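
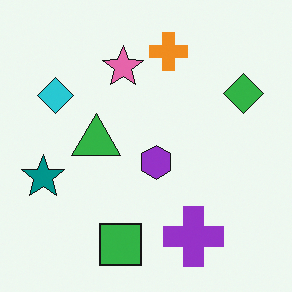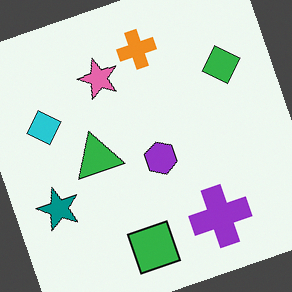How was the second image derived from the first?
Rotated counter-clockwise by a moderate amount.

Every shape is tilted by the same angle and the image corners show triangular fill wedges — a whole-image rotation by a non-right angle.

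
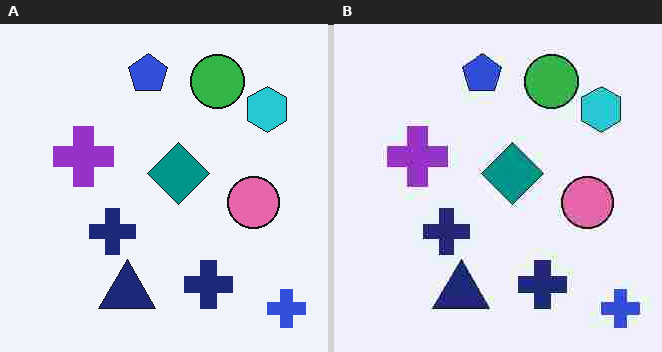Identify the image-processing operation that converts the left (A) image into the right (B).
The image was degraded with heavy JPEG compression.

Blocky 8×8 compression artifacts appear around shape edges and the flat background shows ringing — characteristic JPEG degradation.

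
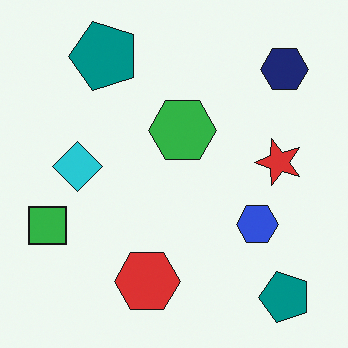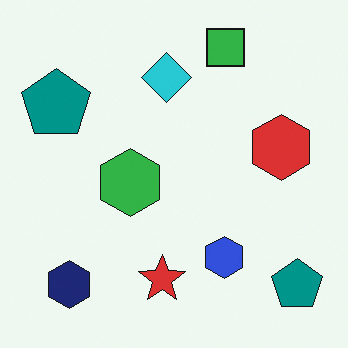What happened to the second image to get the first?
The first image is the second transposed (reflected across the top-left ↔ bottom-right diagonal).

Shapes have swapped their row and column positions — what was in the top-right is now in the bottom-left — a diagonal reflection.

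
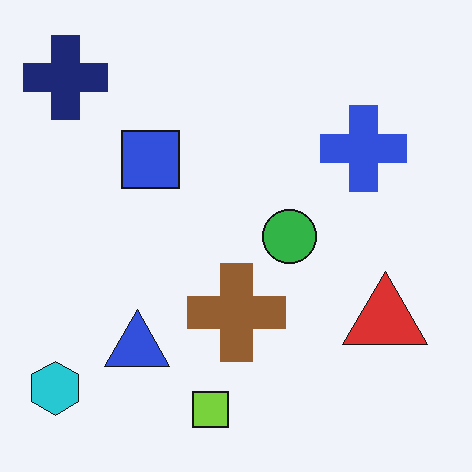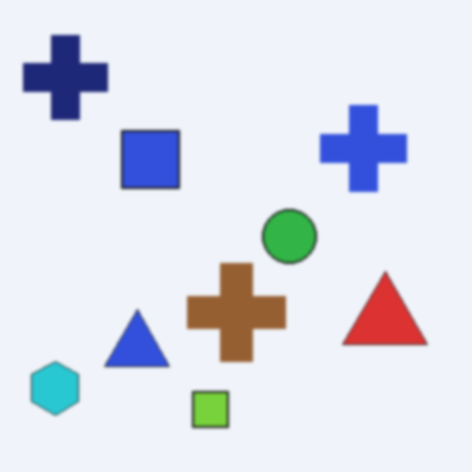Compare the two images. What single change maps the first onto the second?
Given a subtle gaussian blur.

Shape edges and outlines are uniformly softened across the whole image.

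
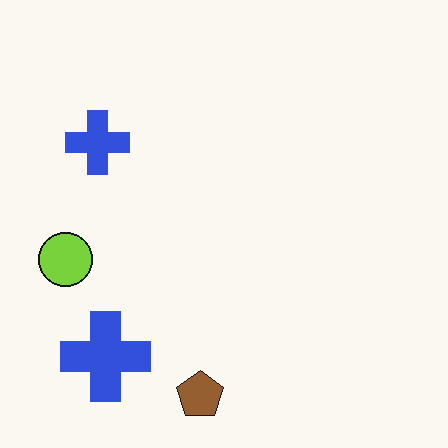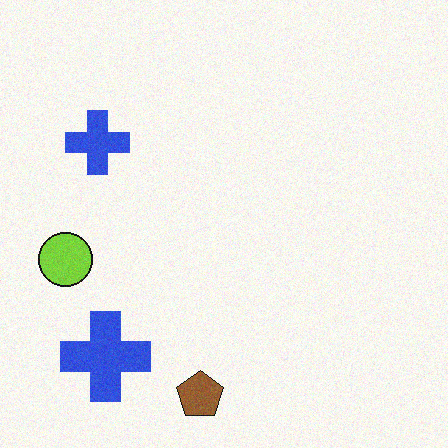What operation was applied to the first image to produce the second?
The second image is the first degraded with a light layer of grain.

Random speckle covers the whole image, including the flat background.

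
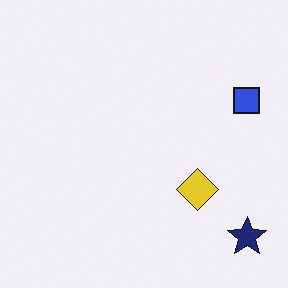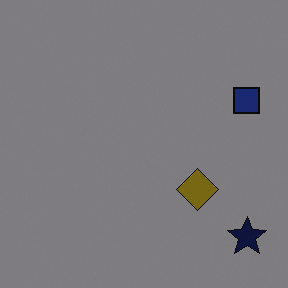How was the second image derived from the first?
The image was noticeably darkened.

Every pixel — background and shapes alike — is uniformly darkened.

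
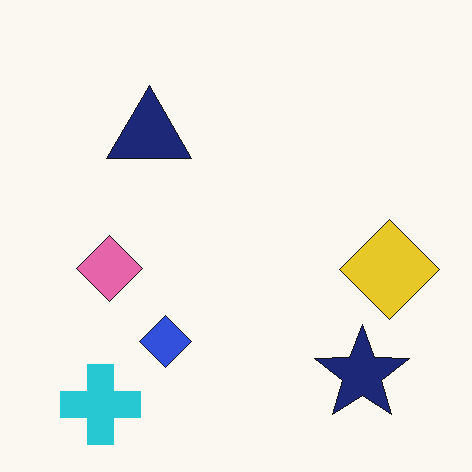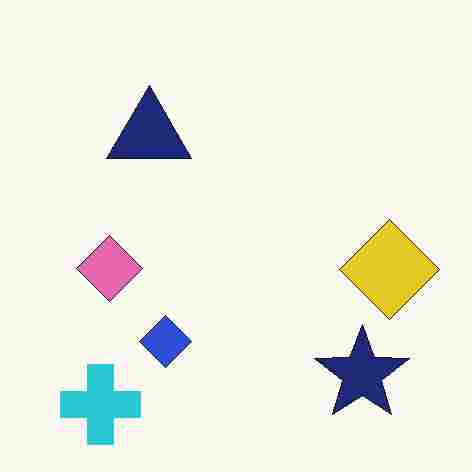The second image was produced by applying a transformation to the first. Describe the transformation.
The image was heavily JPEG-compressed with obvious blocking artifacts.

Blocky 8×8 compression artifacts appear around shape edges and the flat background shows ringing — characteristic JPEG degradation.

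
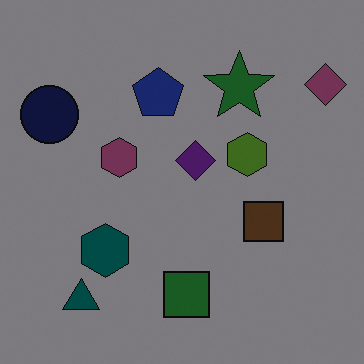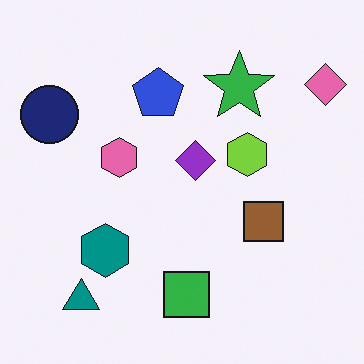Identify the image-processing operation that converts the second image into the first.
Substantially darkened.

Every pixel — background and shapes alike — is uniformly darkened.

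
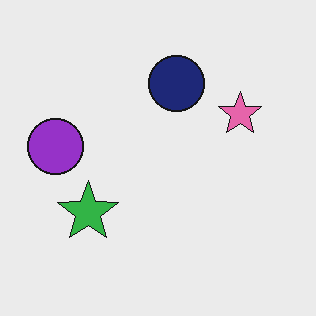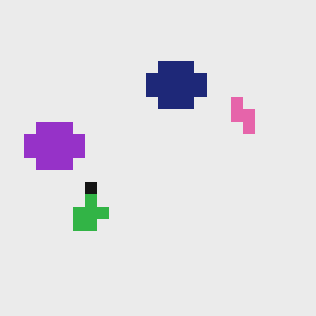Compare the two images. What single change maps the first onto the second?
The second image is the first heavily pixelated into large blocks.

Shapes are reduced to large square blocks; fine edges and outlines are lost — a downscale-then-upscale (mosaic) effect.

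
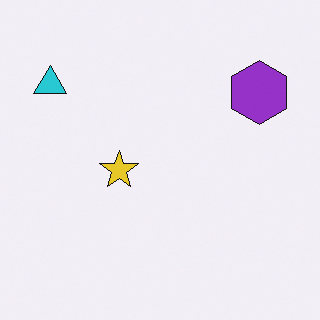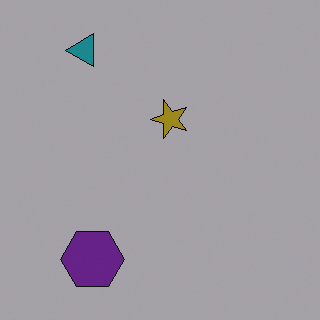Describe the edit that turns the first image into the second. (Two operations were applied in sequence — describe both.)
Noticeably darkened, then transposed (reflected across the top-left ↔ bottom-right diagonal).

Every pixel — background and shapes alike — is uniformly darkened. Shapes have swapped their row and column positions — what was in the top-right is now in the bottom-left — a diagonal reflection.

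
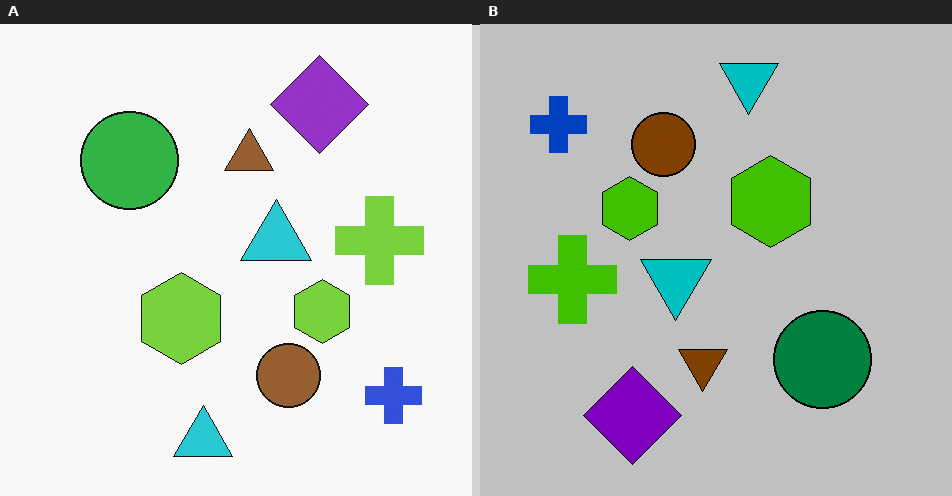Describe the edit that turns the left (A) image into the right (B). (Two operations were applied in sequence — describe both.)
This is the original image rotated 180°, then aggressively posterized.

The blue cross sits in the bottom-right of the left (A) image and the top-left of the right (B) — consistent with a whole-image 180° rotation. Each flat color has snapped to a coarser quantized level — most visibly, the near-white background has dropped to a flat grey.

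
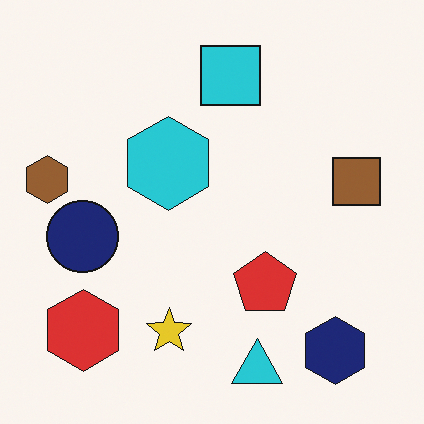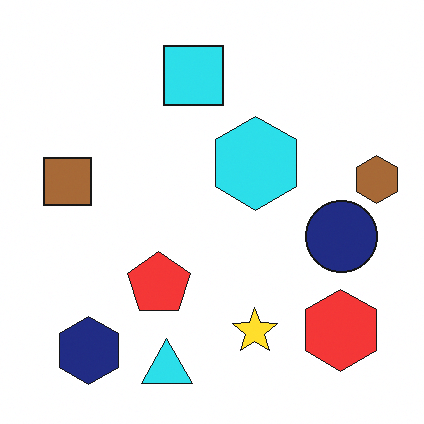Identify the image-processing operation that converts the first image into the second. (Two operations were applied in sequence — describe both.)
This is the original image flipped horizontally (left ↔ right), then brightened a little.

The brown hexagon is in the left of the first image and the right of the second — shapes on opposite sides of the vertical midline have swapped in a mirror flip. Every pixel — background and shapes alike — is uniformly brightened.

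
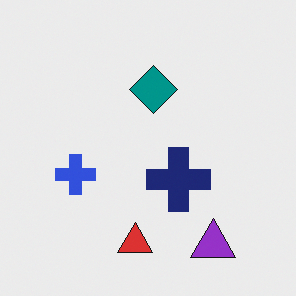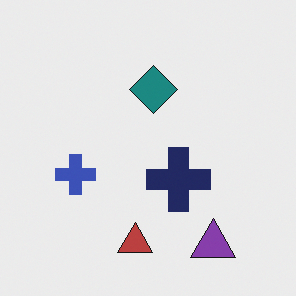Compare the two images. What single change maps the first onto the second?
This is the original image slightly desaturated.

All colors are more muted and greyish — a global saturation change.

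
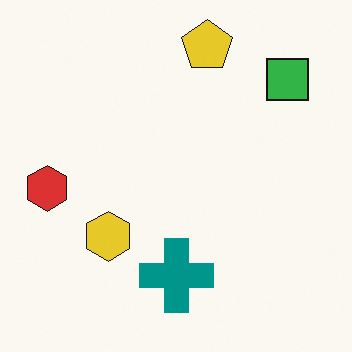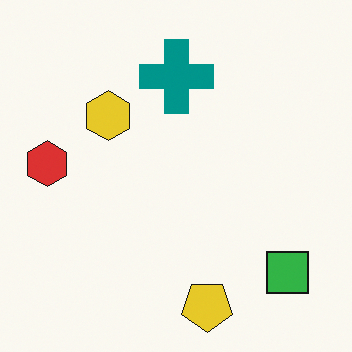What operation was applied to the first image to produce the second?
The transformation is: flipped vertically (top ↔ bottom).

The yellow pentagon is in the top of the first image and the bottom of the second — shapes on opposite sides of the horizontal midline have swapped in a mirror flip.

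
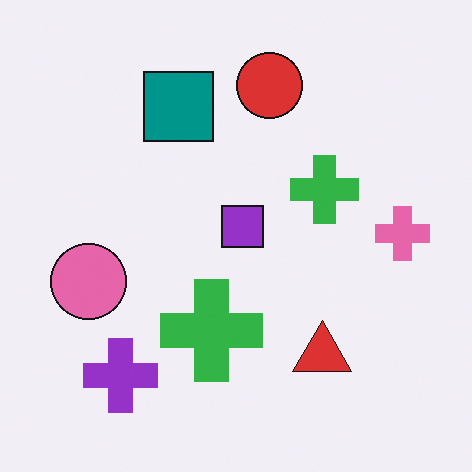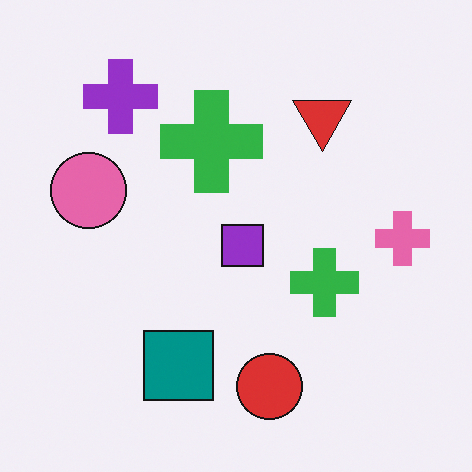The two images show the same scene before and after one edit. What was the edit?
The image was flipped vertically (top ↔ bottom).

The red circle is in the top of the first image and the bottom of the second — shapes on opposite sides of the horizontal midline have swapped in a mirror flip.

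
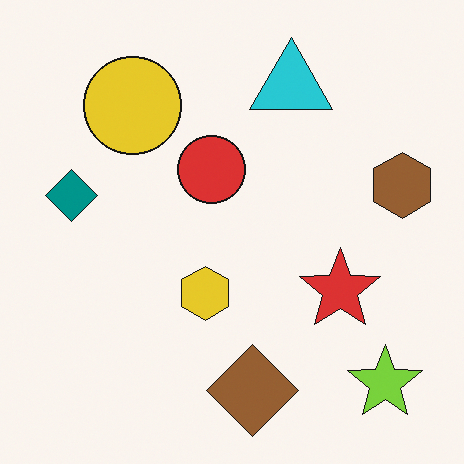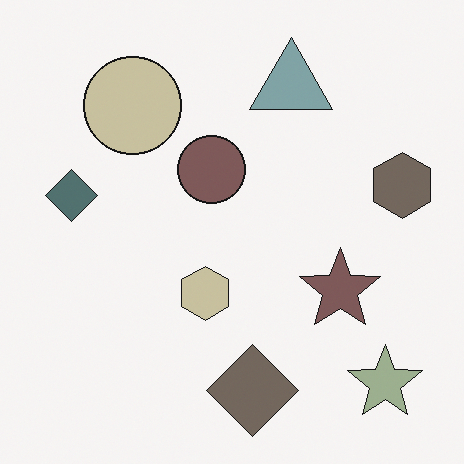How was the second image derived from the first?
Heavily desaturated.

All colors are more muted and greyish — a global saturation change.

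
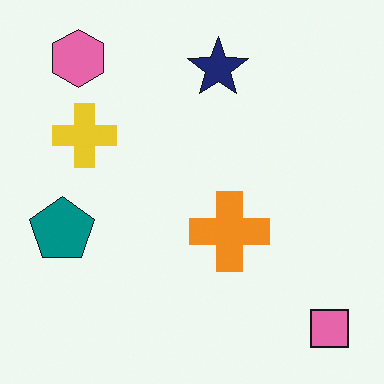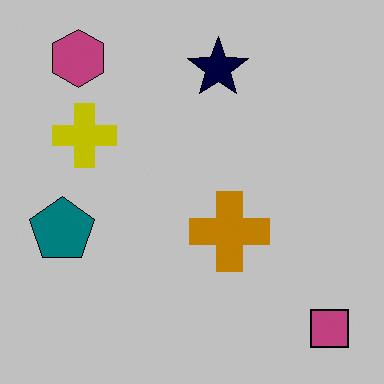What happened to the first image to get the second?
It was aggressively posterized.

Each flat color has snapped to a coarser quantized level — most visibly, the near-white background has dropped to a flat grey.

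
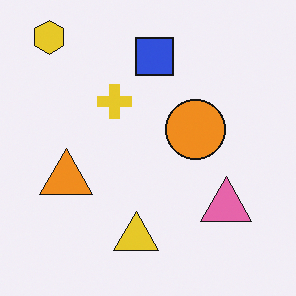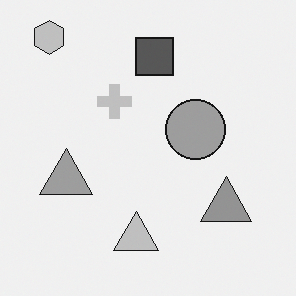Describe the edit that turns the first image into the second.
It was converted to grayscale.

All color is removed — every shape is now a shade of grey.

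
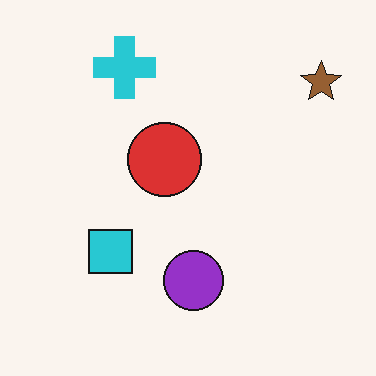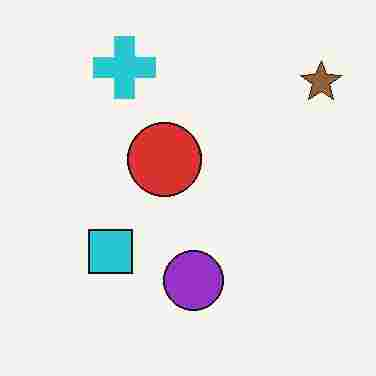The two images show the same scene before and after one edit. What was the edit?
The second image is the first degraded with heavy JPEG compression.

Blocky 8×8 compression artifacts appear around shape edges and the flat background shows ringing — characteristic JPEG degradation.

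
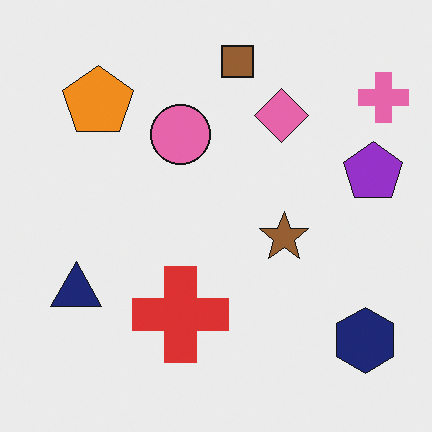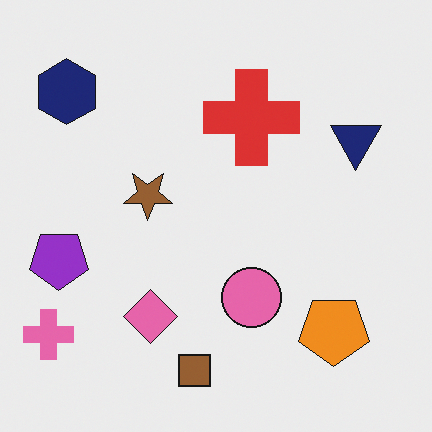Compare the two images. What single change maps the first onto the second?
The image was rotated 180°.

The pink cross sits in the top-right of the first image and the bottom-left of the second — consistent with a whole-image 180° rotation.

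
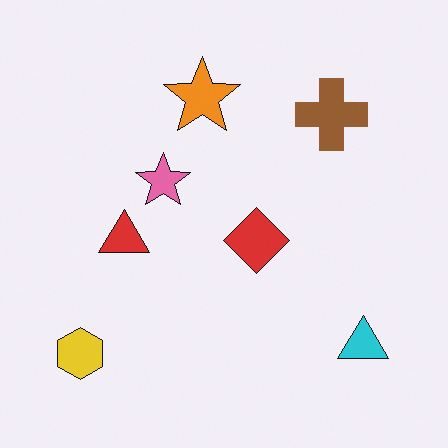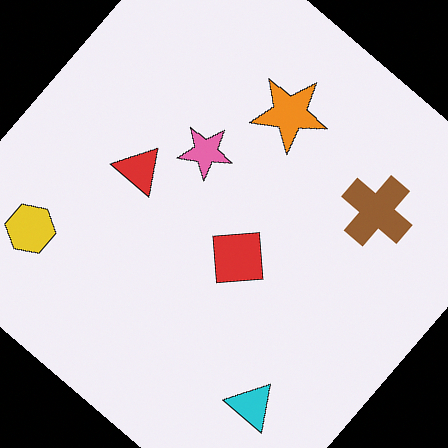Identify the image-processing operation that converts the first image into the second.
The image was rotated clockwise by a large amount — several tens of degrees.

Every shape is tilted by the same angle and the image corners show triangular fill wedges — a whole-image rotation by a non-right angle.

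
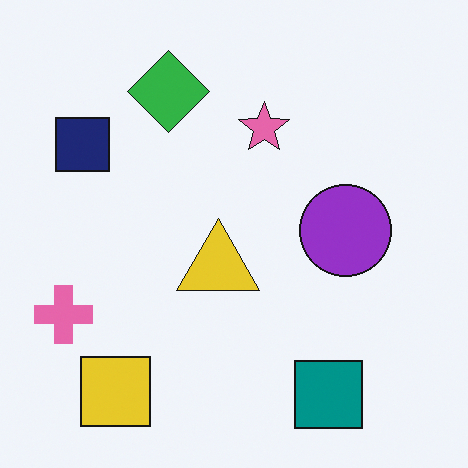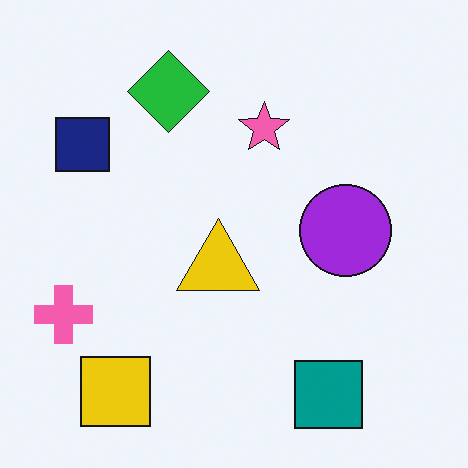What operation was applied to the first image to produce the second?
The transformation is: slightly oversaturated.

All colors are more vivid — a global saturation change.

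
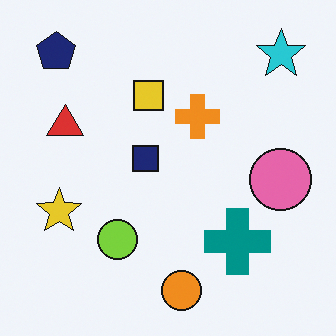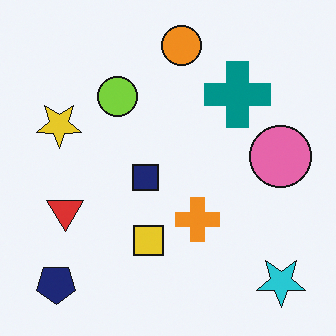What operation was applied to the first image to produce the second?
Flipped vertically (top ↔ bottom).

The orange circle is in the bottom of the first image and the top of the second — shapes on opposite sides of the horizontal midline have swapped in a mirror flip.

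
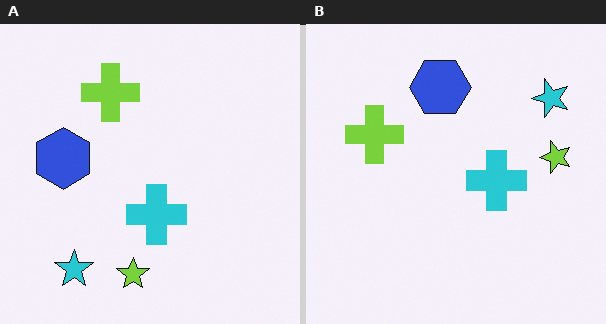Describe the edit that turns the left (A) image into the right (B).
The image was transposed (reflected across the top-left ↔ bottom-right diagonal).

Shapes have swapped their row and column positions — what was in the top-right is now in the bottom-left — a diagonal reflection.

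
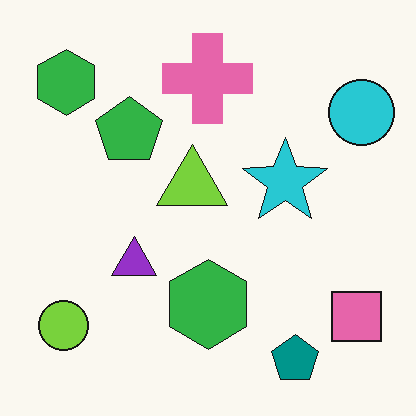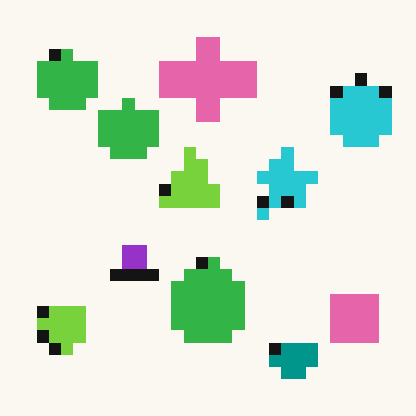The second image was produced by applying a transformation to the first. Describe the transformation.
This is the original image heavily pixelated into large blocks.

Shapes are reduced to large square blocks; fine edges and outlines are lost — a downscale-then-upscale (mosaic) effect.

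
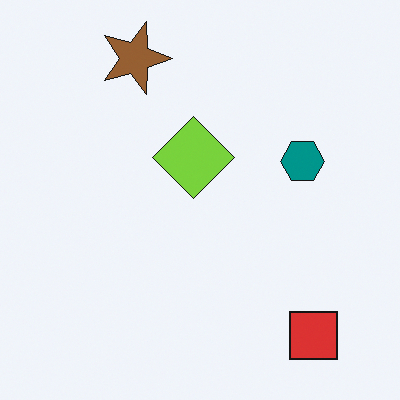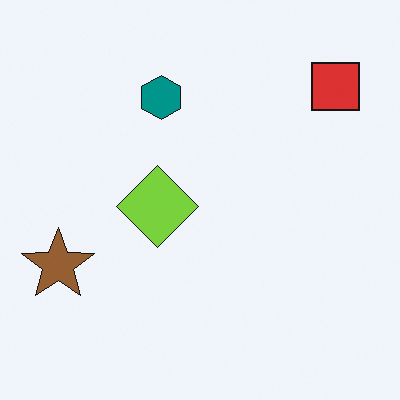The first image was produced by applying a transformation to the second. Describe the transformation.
The first image is the second rotated 90° clockwise.

The red square sits in the top-right of the second image and the bottom-right of the first — consistent with a whole-image 90° clockwise rotation.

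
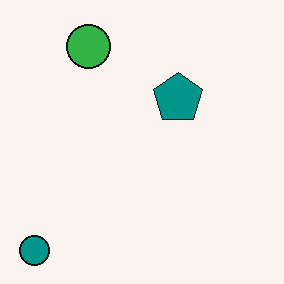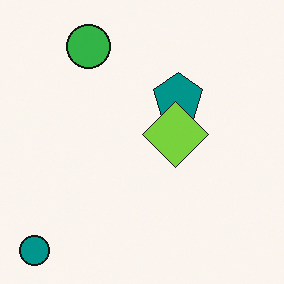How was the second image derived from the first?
The image was overlaid with an additional lime diamond.

A lime diamond appears in the second image that is absent from the first.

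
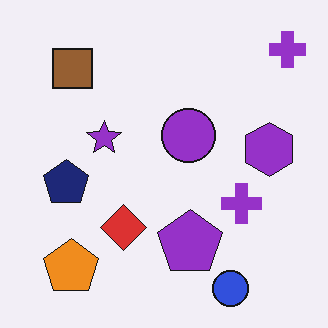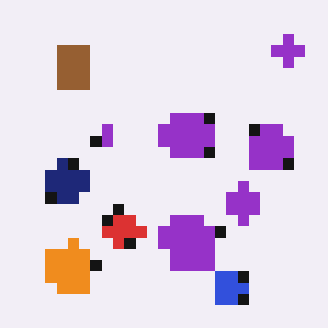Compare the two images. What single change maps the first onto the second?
The second image is the first heavily pixelated into large blocks.

Shapes are reduced to large square blocks; fine edges and outlines are lost — a downscale-then-upscale (mosaic) effect.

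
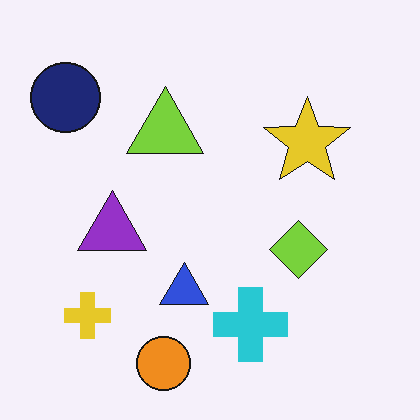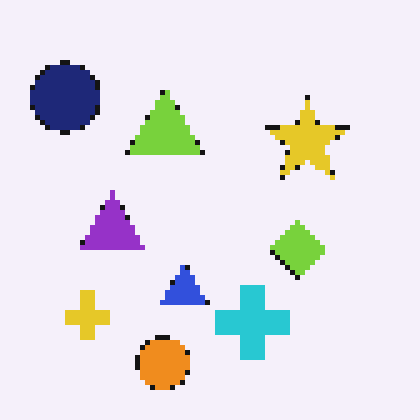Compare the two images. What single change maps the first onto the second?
The second image is the first lightly pixelated (a mild mosaic effect).

Shapes are reduced to large square blocks; fine edges and outlines are lost — a downscale-then-upscale (mosaic) effect.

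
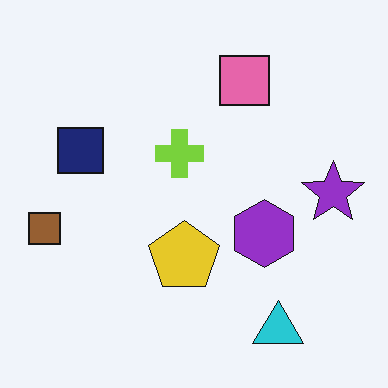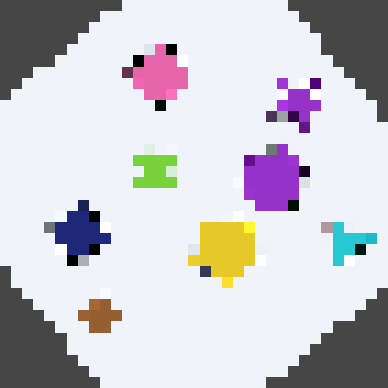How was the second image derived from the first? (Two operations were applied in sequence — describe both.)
It was rotated counter-clockwise by a large amount — several tens of degrees, then coarsely pixelated.

Every shape is tilted by the same angle and the image corners show triangular fill wedges — a whole-image rotation by a non-right angle. Shapes are reduced to large square blocks; fine edges and outlines are lost — a downscale-then-upscale (mosaic) effect.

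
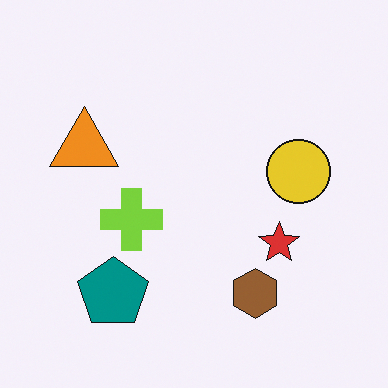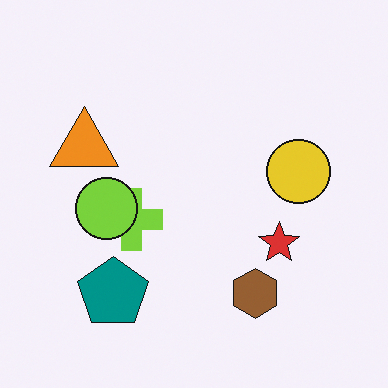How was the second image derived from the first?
The image was overlaid with an additional lime circle.

A lime circle appears in the second image that is absent from the first.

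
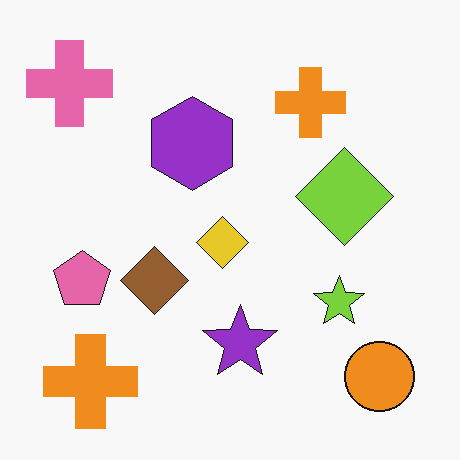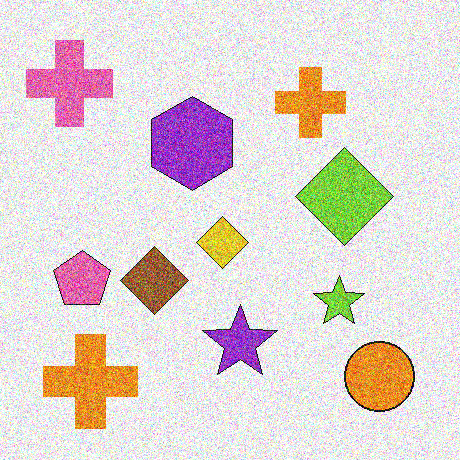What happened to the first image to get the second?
Degraded with heavy additive noise.

Random speckle covers the whole image, including the flat background.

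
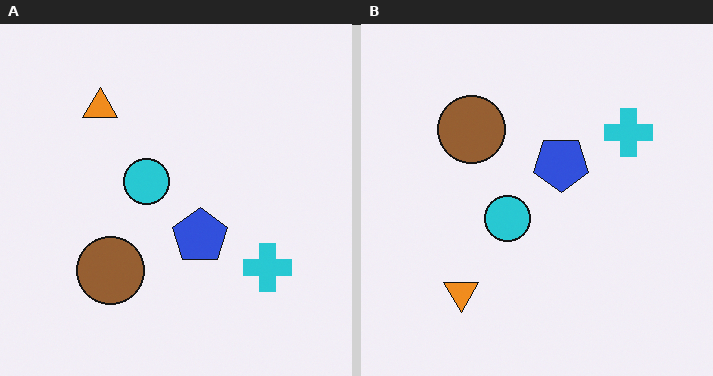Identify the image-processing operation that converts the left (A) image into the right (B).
It was flipped vertically (top ↔ bottom).

The orange triangle is in the top-left of the left (A) image and the bottom-left of the right (B) — shapes on opposite sides of the horizontal midline have swapped in a mirror flip.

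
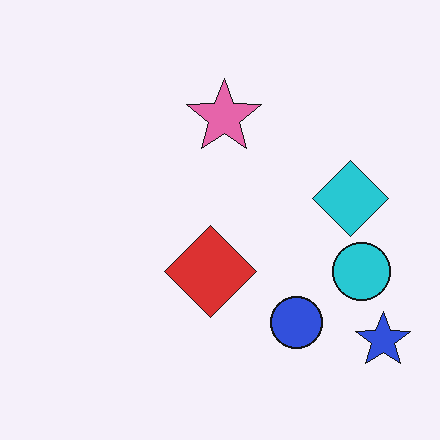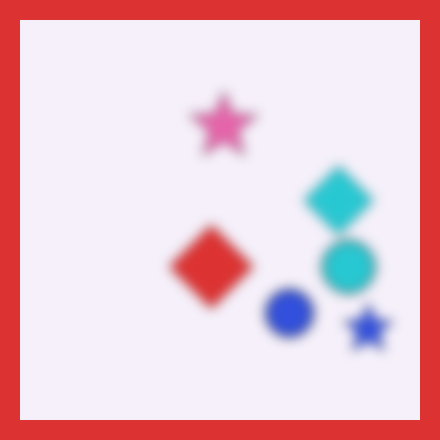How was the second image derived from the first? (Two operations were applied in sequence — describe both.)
It was strongly gaussian-blurred, then framed with a red border.

Shape edges and outlines are uniformly softened across the whole image. A solid red frame runs around the edge of the second image, with the content slightly shrunk inside it.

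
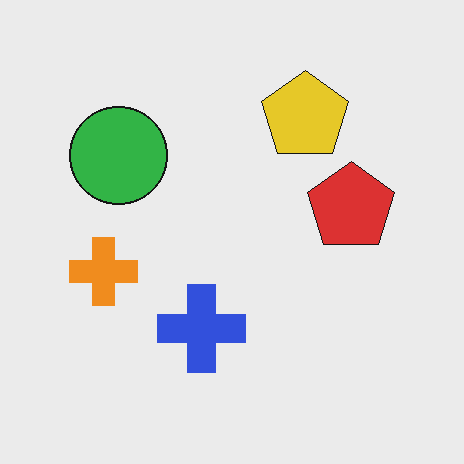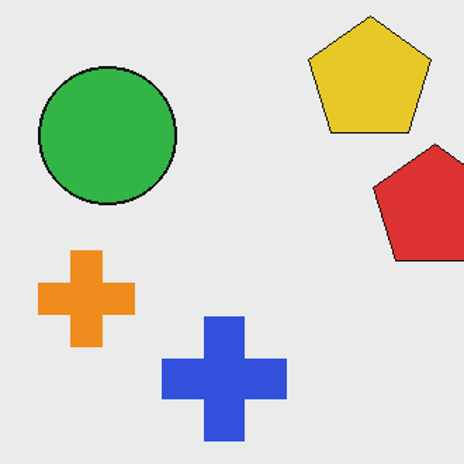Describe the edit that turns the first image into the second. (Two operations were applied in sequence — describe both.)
It was cropped slightly and scaled back up, then JPEG-compressed with visible artifacts.

The visible shapes are larger and the field of view is narrower; shapes near the original edges may be partly or wholly outside the frame — a crop-and-rescale. Blocky 8×8 compression artifacts appear around shape edges and the flat background shows ringing — characteristic JPEG degradation.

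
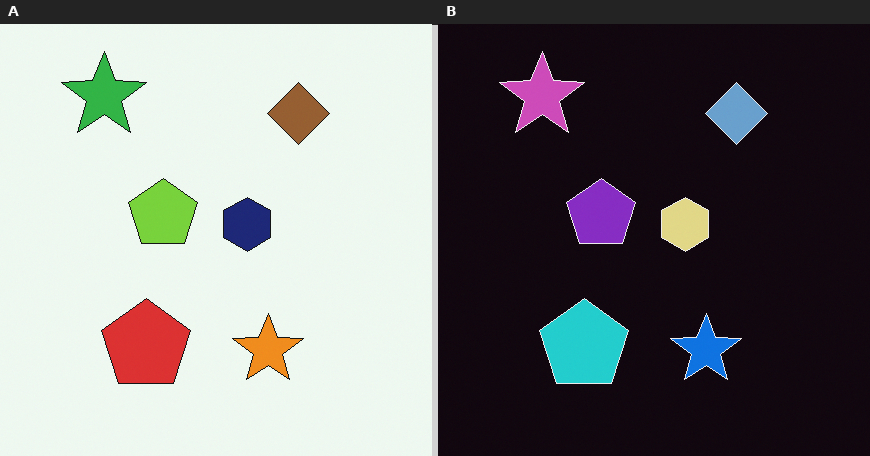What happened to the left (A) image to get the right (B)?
Color-inverted (negative).

The light background has become dark and every shape's color is its complement — a photographic negative.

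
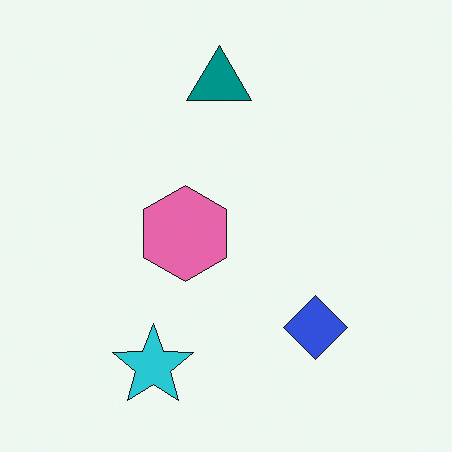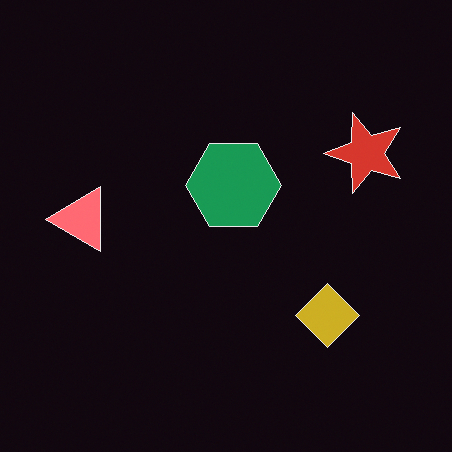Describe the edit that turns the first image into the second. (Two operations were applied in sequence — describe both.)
The transformation is: transposed (reflected across the top-left ↔ bottom-right diagonal), then color-inverted (negative).

Shapes have swapped their row and column positions — what was in the top-right is now in the bottom-left — a diagonal reflection. The light background has become dark and every shape's color is its complement — a photographic negative.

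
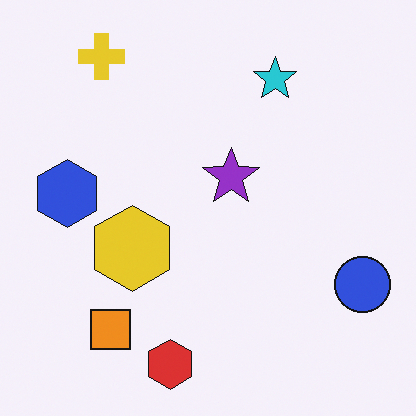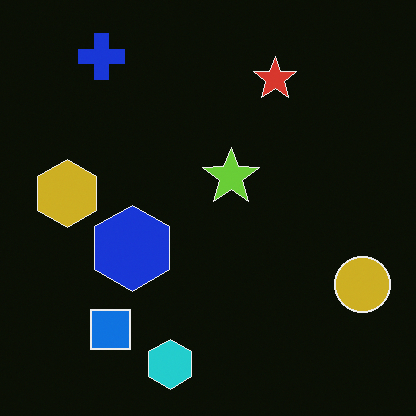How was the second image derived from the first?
The second image is the first color-inverted (negative).

The light background has become dark and every shape's color is its complement — a photographic negative.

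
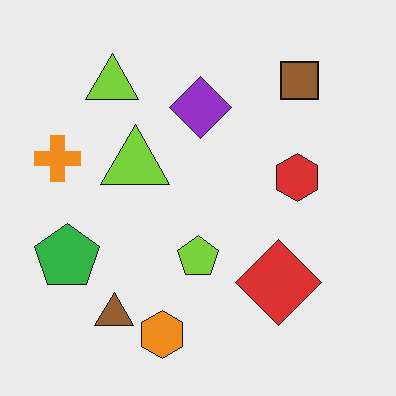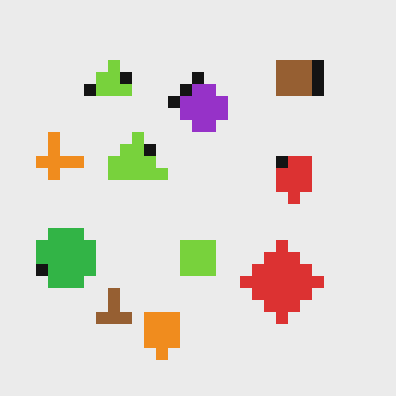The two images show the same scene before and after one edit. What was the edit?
The image was coarsely pixelated.

Shapes are reduced to large square blocks; fine edges and outlines are lost — a downscale-then-upscale (mosaic) effect.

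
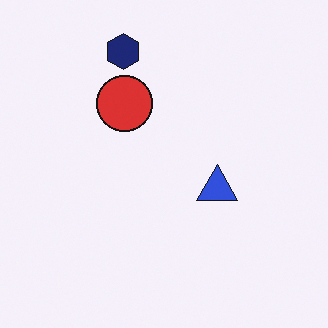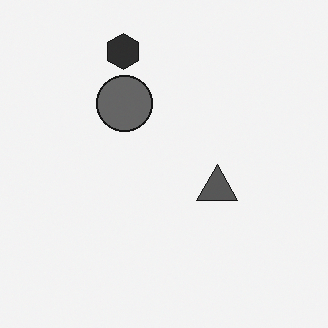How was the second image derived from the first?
It was converted to grayscale.

All color is removed — every shape is now a shade of grey.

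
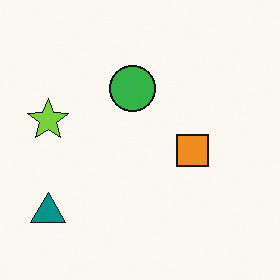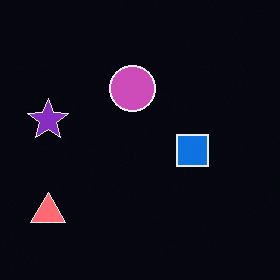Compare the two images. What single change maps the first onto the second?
Color-inverted (negative).

The light background has become dark and every shape's color is its complement — a photographic negative.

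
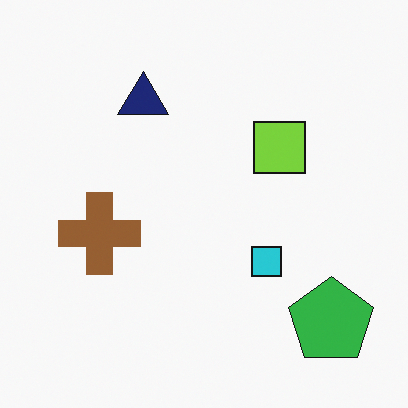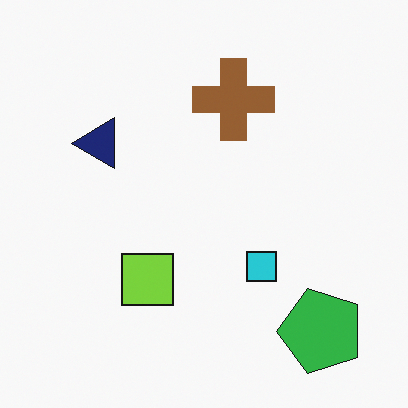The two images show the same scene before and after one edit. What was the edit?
The image was transposed (reflected across the top-left ↔ bottom-right diagonal).

Shapes have swapped their row and column positions — what was in the top-right is now in the bottom-left — a diagonal reflection.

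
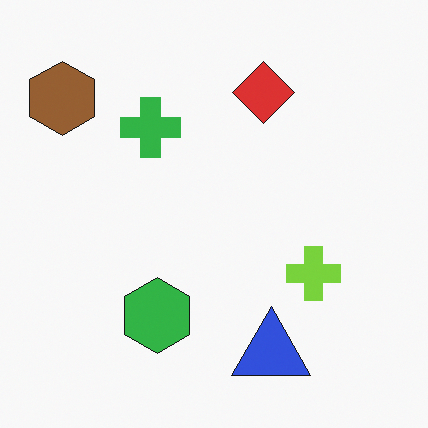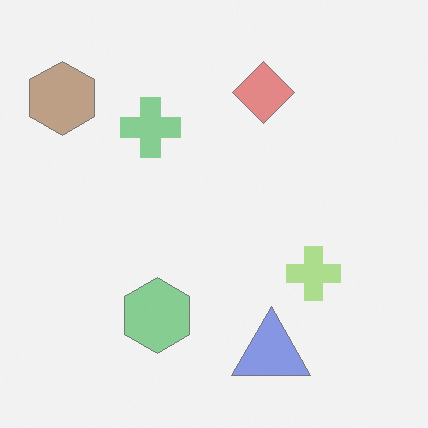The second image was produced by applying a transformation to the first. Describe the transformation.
The second image is the first washed out (contrast reduced).

Tones are pushed toward mid-grey across the whole image — a global contrast change.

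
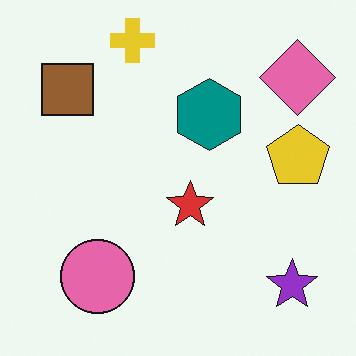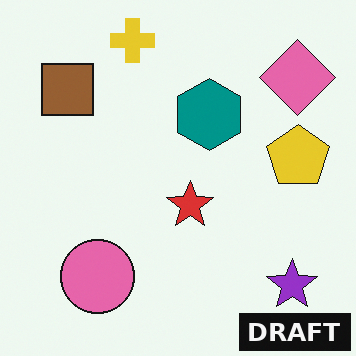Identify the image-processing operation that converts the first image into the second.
Watermarked with the text "DRAFT" in the lower-right corner.

A dark label reading "DRAFT" appears in the lower-right corner.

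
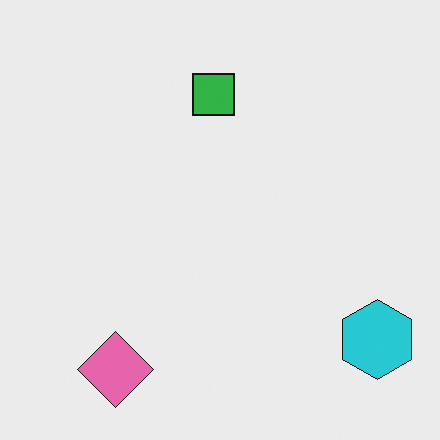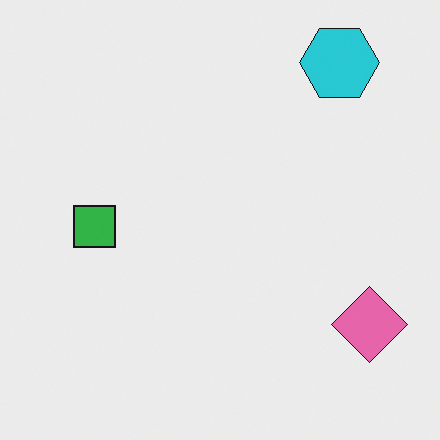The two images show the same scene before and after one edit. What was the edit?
The transformation is: rotated 90° counter-clockwise.

The cyan hexagon sits in the bottom-right of the first image and the top-right of the second — consistent with a whole-image 90° counter-clockwise rotation.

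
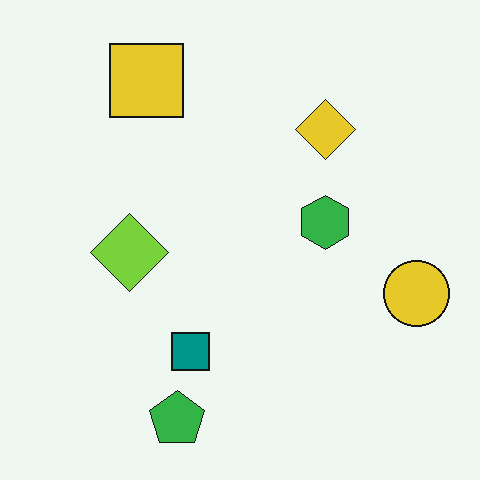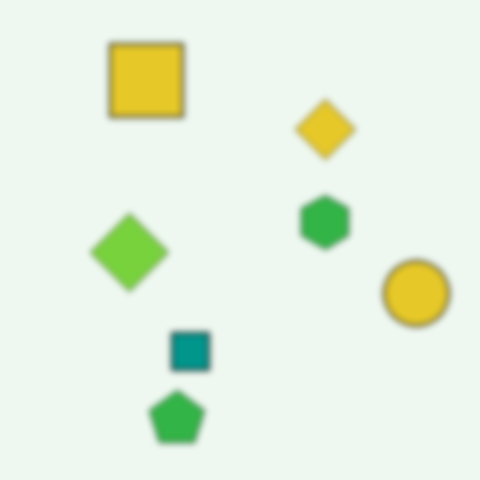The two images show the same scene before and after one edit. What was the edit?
This is the original image noticeably gaussian-blurred.

Shape edges and outlines are uniformly softened across the whole image.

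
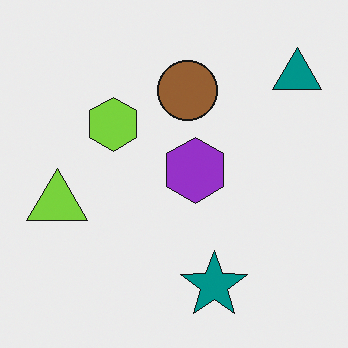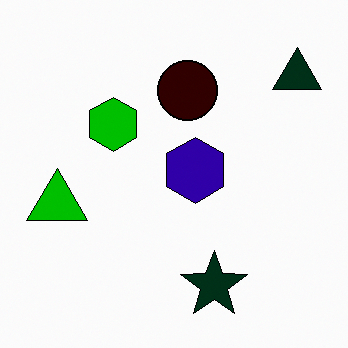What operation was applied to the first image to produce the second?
It was boosted in contrast.

Tones are pushed away from mid-grey across the whole image — a global contrast change.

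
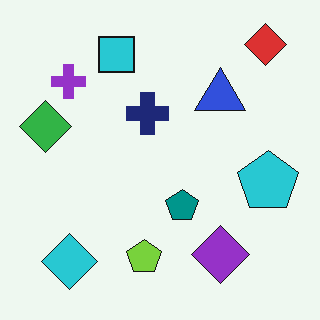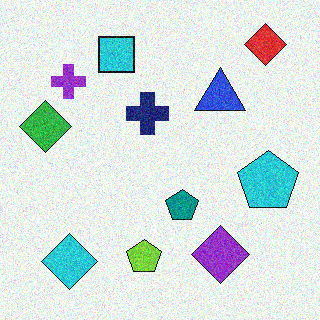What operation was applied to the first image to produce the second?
The second image is the first degraded with visible gaussian noise.

Random speckle covers the whole image, including the flat background.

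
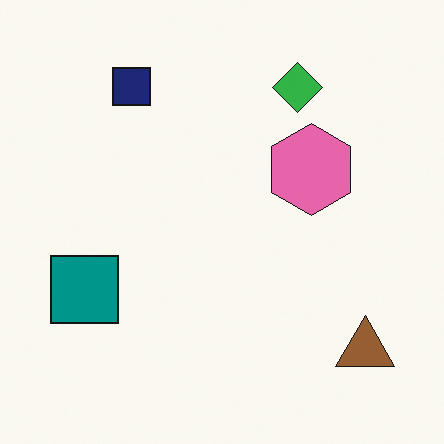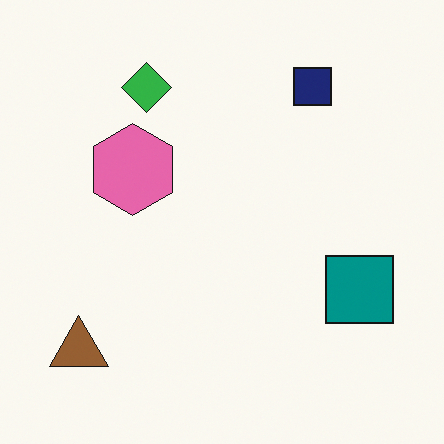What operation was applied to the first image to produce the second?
The transformation is: flipped horizontally (left ↔ right).

The brown triangle is in the bottom-right of the first image and the bottom-left of the second — shapes on opposite sides of the vertical midline have swapped in a mirror flip.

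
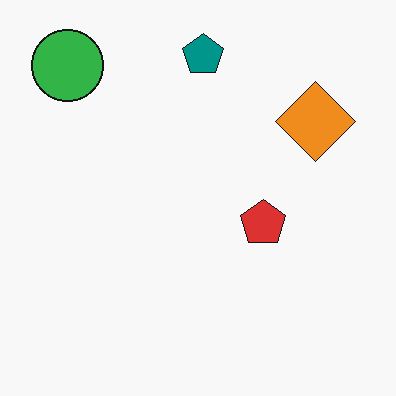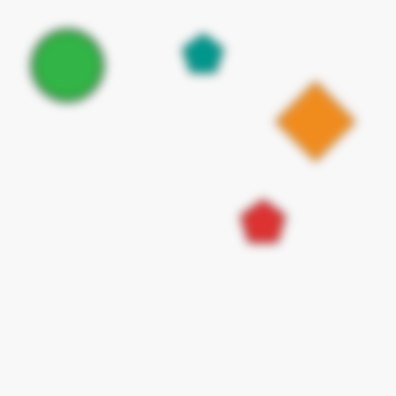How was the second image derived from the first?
Strongly gaussian-blurred.

Shape edges and outlines are uniformly softened across the whole image.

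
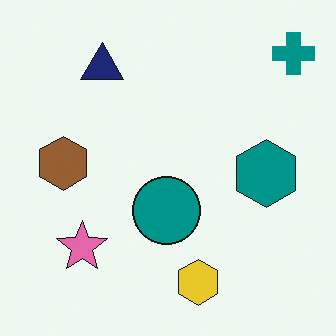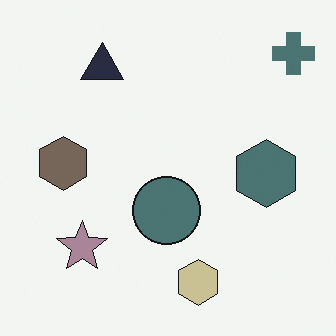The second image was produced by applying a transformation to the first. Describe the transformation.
It was heavily desaturated.

All colors are more muted and greyish — a global saturation change.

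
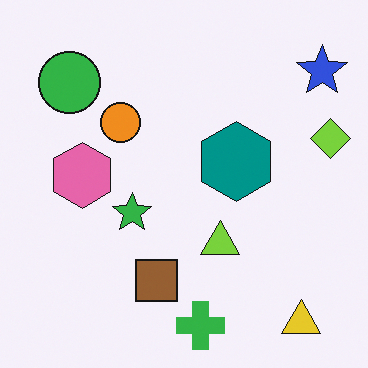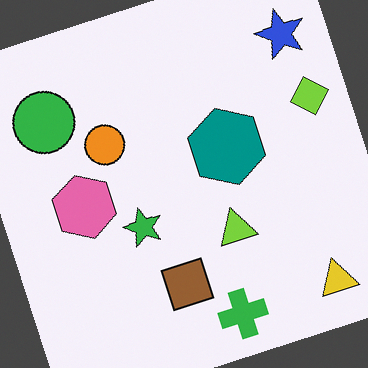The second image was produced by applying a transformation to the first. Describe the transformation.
This is the original image rotated counter-clockwise by a clearly visible amount.

Every shape is tilted by the same angle and the image corners show triangular fill wedges — a whole-image rotation by a non-right angle.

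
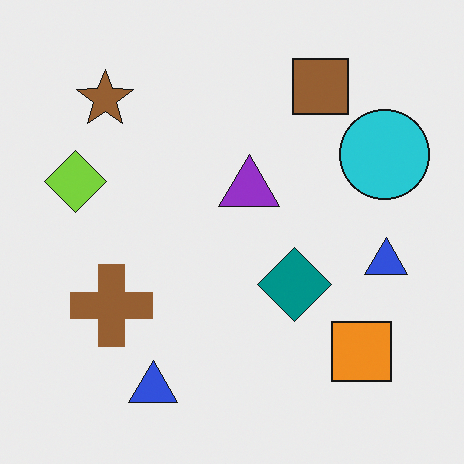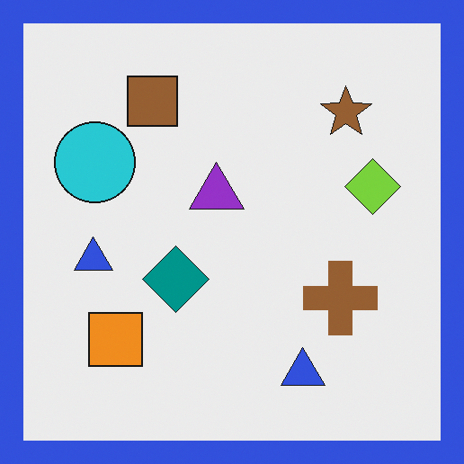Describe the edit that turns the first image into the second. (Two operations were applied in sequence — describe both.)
Flipped horizontally (left ↔ right), then framed with a blue border.

The lime diamond is in the left of the first image and the right of the second — shapes on opposite sides of the vertical midline have swapped in a mirror flip. A solid blue frame runs around the edge of the second image, with the content slightly shrunk inside it.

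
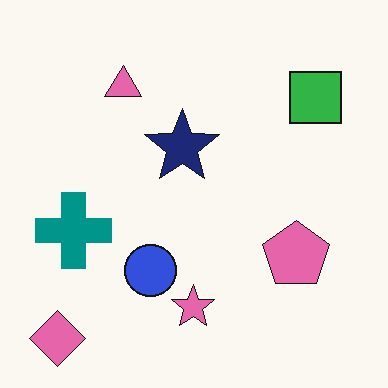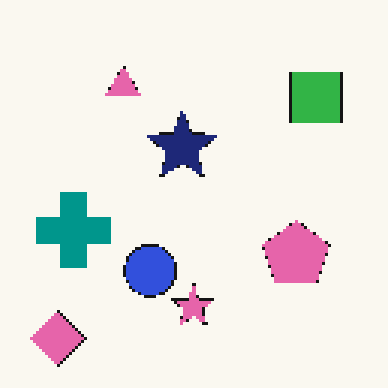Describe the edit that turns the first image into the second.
The second image is the first lightly pixelated (a mild mosaic effect).

Shapes are reduced to large square blocks; fine edges and outlines are lost — a downscale-then-upscale (mosaic) effect.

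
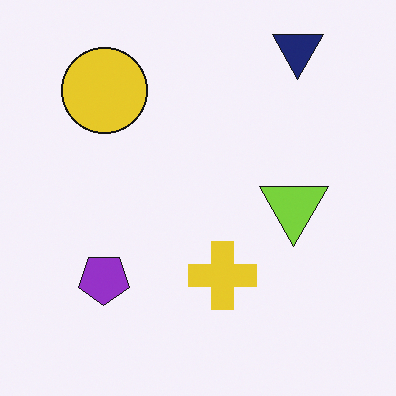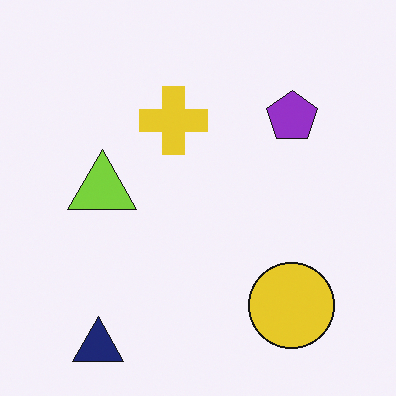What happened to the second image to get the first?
The image was rotated 180°.

The navy triangle sits in the bottom-left of the second image and the top-right of the first — consistent with a whole-image 180° rotation.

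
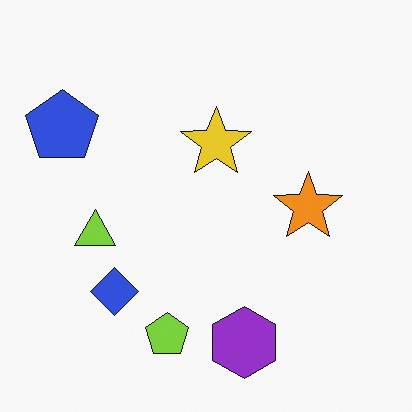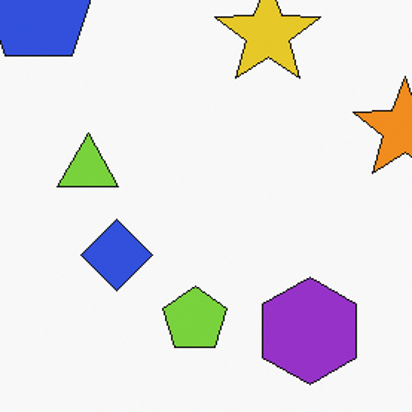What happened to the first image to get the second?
The second image is the first cropped to a modestly smaller region and rescaled.

The visible shapes are larger and the field of view is narrower; shapes near the original edges may be partly or wholly outside the frame — a crop-and-rescale.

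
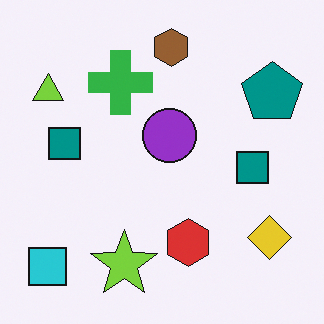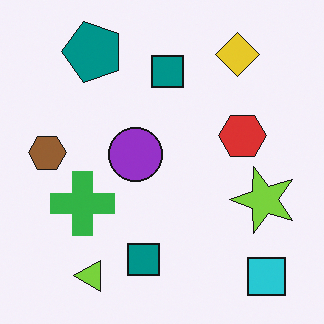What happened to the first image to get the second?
This is the original image rotated 90° counter-clockwise.

The cyan square sits in the bottom-left of the first image and the bottom-right of the second — consistent with a whole-image 90° counter-clockwise rotation.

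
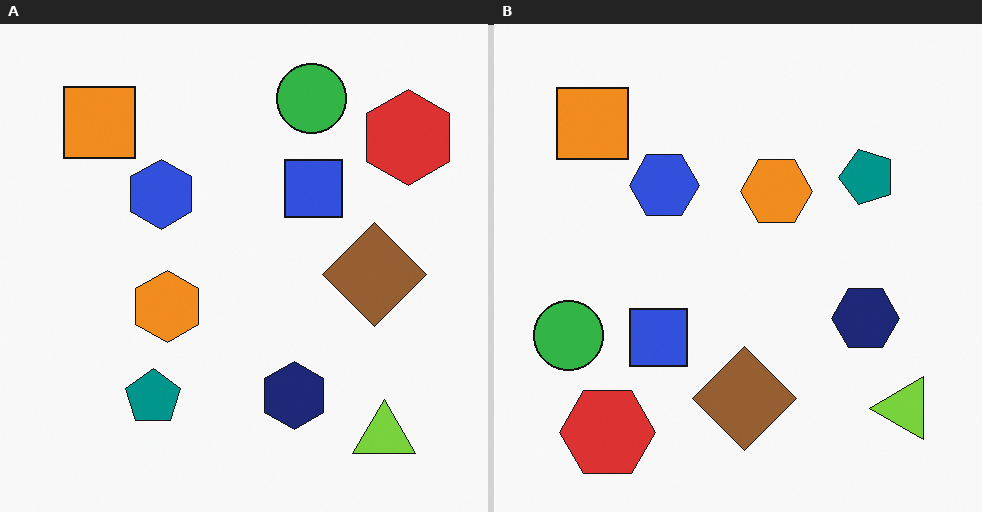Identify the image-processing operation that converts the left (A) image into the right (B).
It was transposed (reflected across the top-left ↔ bottom-right diagonal).

Shapes have swapped their row and column positions — what was in the top-right is now in the bottom-left — a diagonal reflection.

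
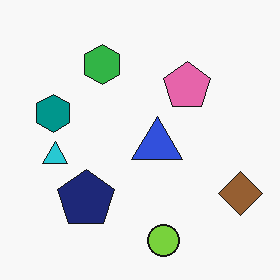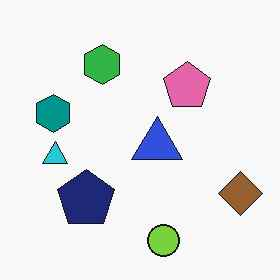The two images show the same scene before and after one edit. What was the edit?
It was JPEG-compressed with visible artifacts.

Blocky 8×8 compression artifacts appear around shape edges and the flat background shows ringing — characteristic JPEG degradation.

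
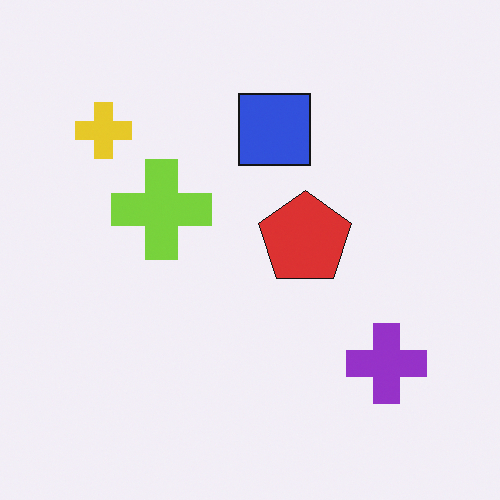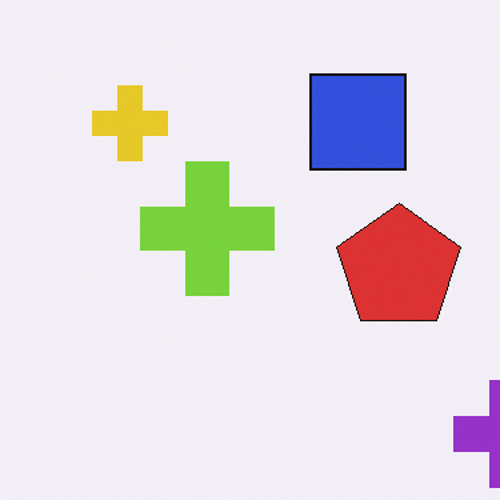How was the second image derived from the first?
The transformation is: cropped slightly and scaled back up.

The visible shapes are larger and the field of view is narrower; shapes near the original edges may be partly or wholly outside the frame — a crop-and-rescale.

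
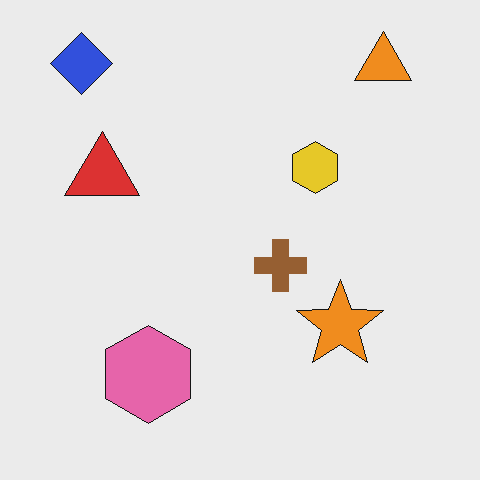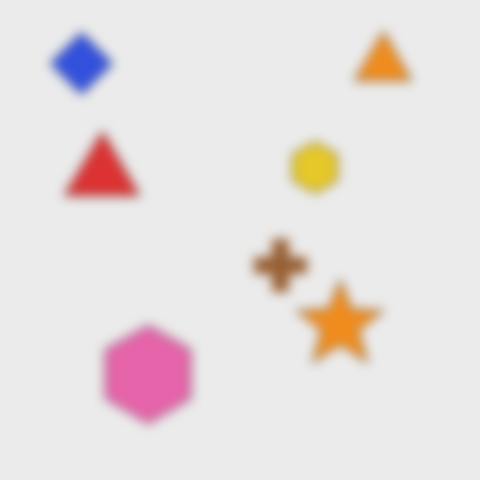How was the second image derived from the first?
Heavily blurred.

Shape edges and outlines are uniformly softened across the whole image.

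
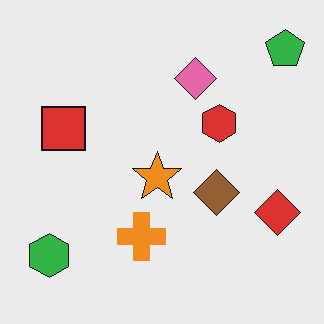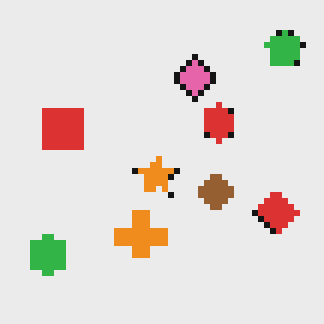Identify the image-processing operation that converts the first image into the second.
This is the original image pixelated into visible square blocks.

Shapes are reduced to large square blocks; fine edges and outlines are lost — a downscale-then-upscale (mosaic) effect.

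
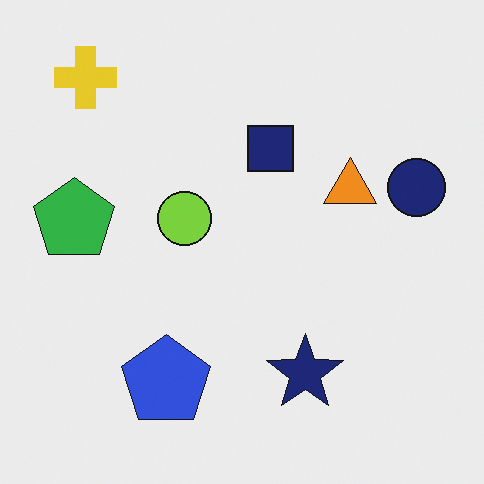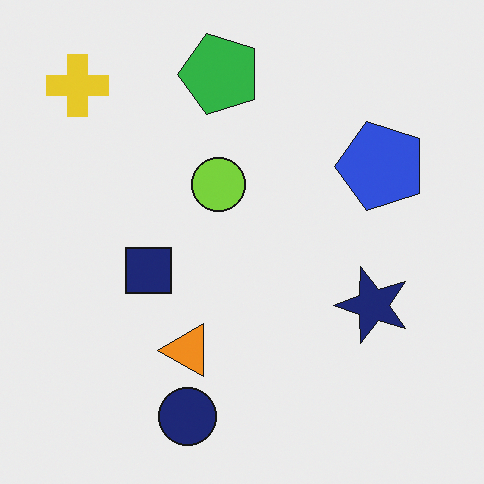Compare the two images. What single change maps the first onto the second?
Transposed (reflected across the top-left ↔ bottom-right diagonal).

Shapes have swapped their row and column positions — what was in the top-right is now in the bottom-left — a diagonal reflection.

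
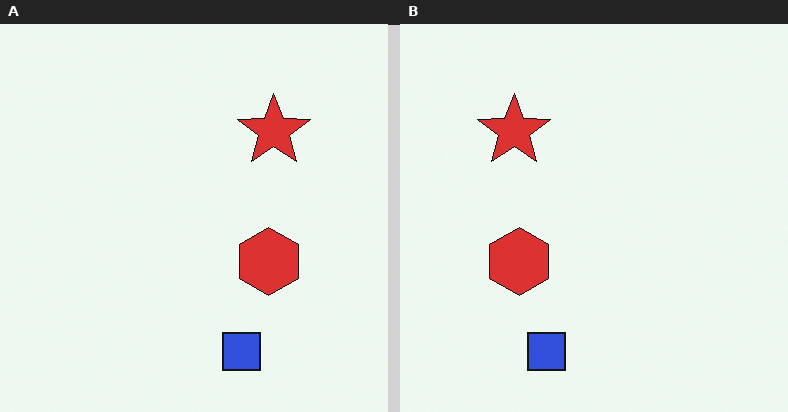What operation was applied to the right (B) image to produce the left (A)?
It was flipped horizontally (left ↔ right).

The red star is in the top-left of the right (B) image and the top-right of the left (A) — shapes on opposite sides of the vertical midline have swapped in a mirror flip.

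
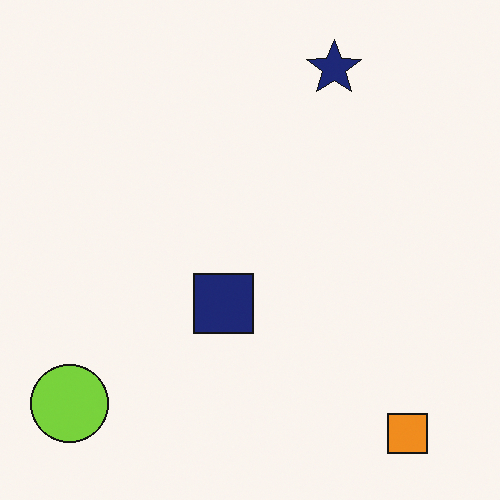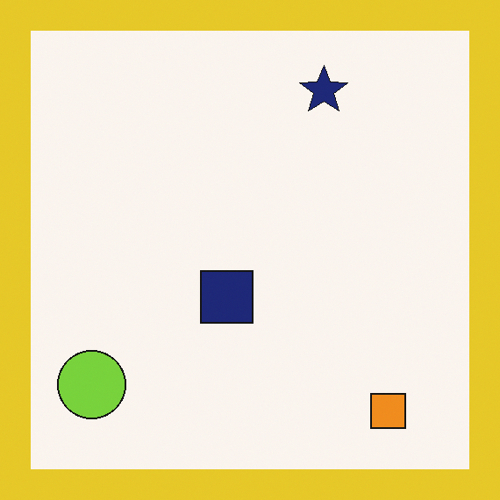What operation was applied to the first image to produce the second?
The image was framed with a yellow border.

A solid yellow frame runs around the edge of the second image, with the content slightly shrunk inside it.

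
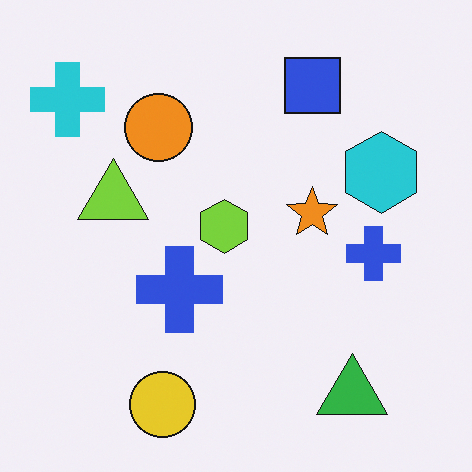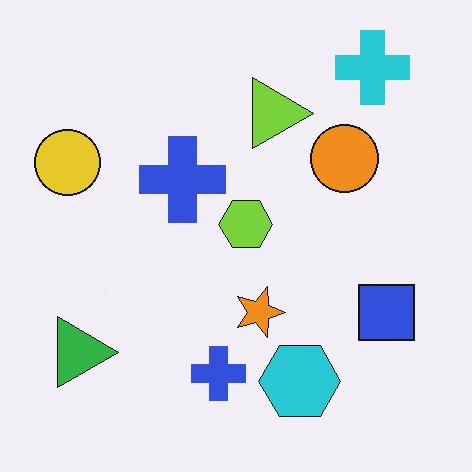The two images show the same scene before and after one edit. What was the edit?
The image was rotated 90° clockwise.

The cyan cross sits in the top-left of the first image and the top-right of the second — consistent with a whole-image 90° clockwise rotation.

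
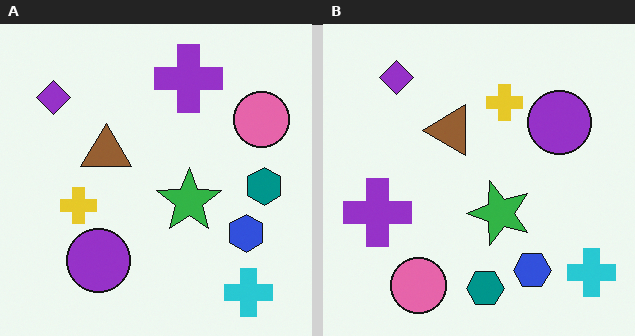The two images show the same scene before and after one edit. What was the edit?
The image was transposed (reflected across the top-left ↔ bottom-right diagonal).

Shapes have swapped their row and column positions — what was in the top-right is now in the bottom-left — a diagonal reflection.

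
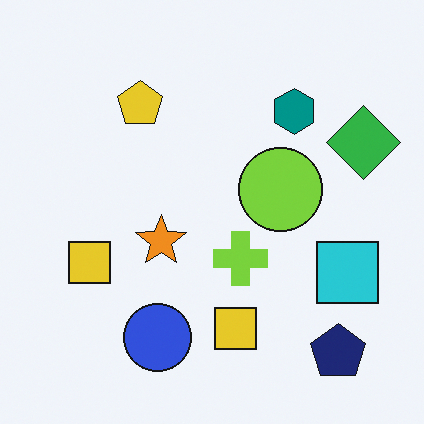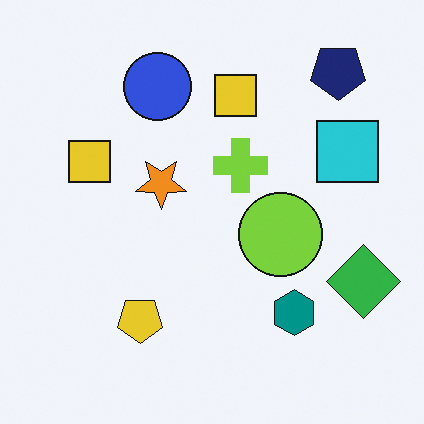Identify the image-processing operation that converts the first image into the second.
This is the original image flipped vertically (top ↔ bottom).

The navy pentagon is in the bottom-right of the first image and the top-right of the second — shapes on opposite sides of the horizontal midline have swapped in a mirror flip.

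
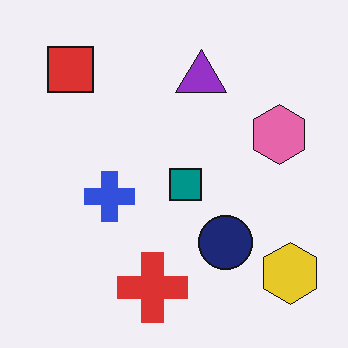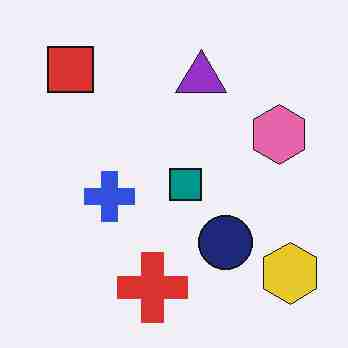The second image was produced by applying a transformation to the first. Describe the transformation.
The second image is the first heavily JPEG-compressed with obvious blocking artifacts.

Blocky 8×8 compression artifacts appear around shape edges and the flat background shows ringing — characteristic JPEG degradation.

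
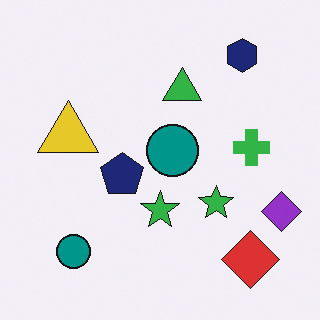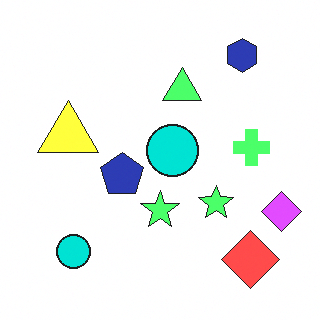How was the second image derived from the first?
It was substantially brightened.

Every pixel — background and shapes alike — is uniformly brightened.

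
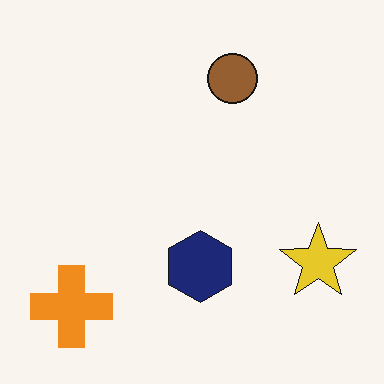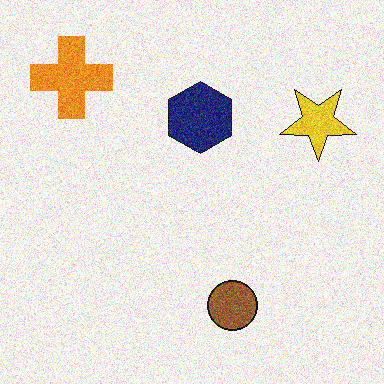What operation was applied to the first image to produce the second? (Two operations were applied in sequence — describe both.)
The second image is the first flipped vertically (top ↔ bottom), then degraded with moderate additive noise.

The brown circle is in the top of the first image and the bottom of the second — shapes on opposite sides of the horizontal midline have swapped in a mirror flip. Random speckle covers the whole image, including the flat background.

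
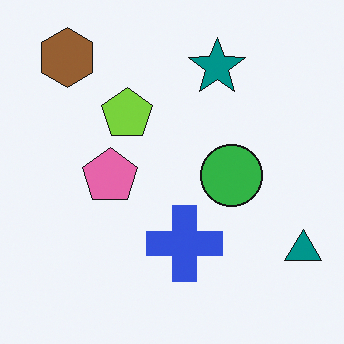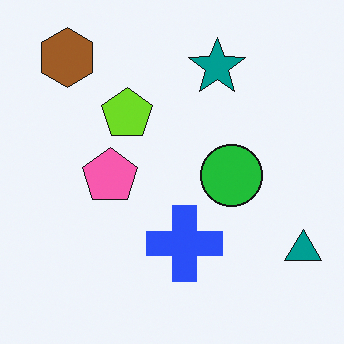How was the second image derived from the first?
The image was slightly oversaturated.

All colors are more vivid — a global saturation change.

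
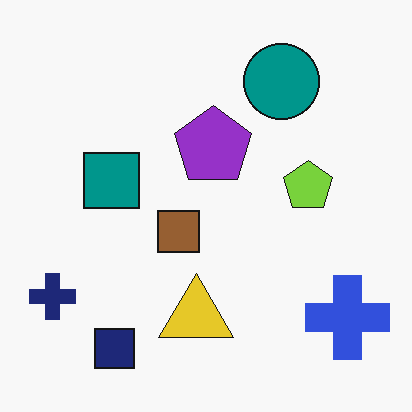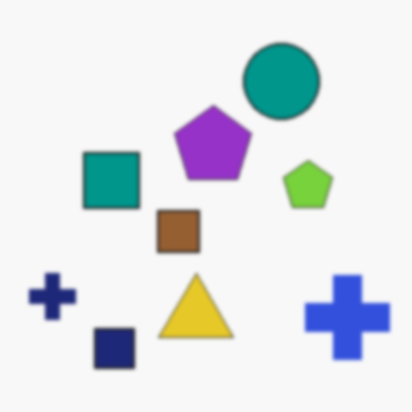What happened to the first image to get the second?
The transformation is: slightly softened.

Shape edges and outlines are uniformly softened across the whole image.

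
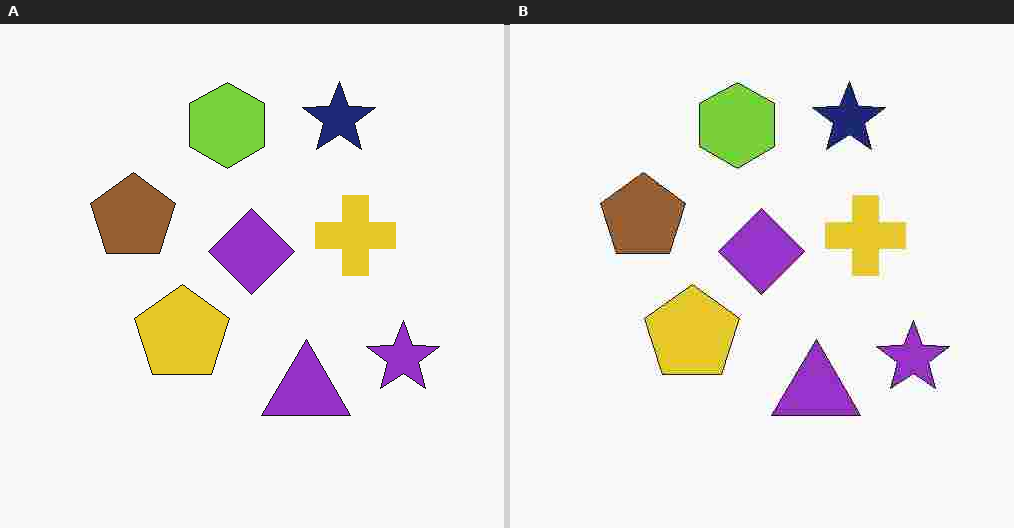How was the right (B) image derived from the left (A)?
It was heavily JPEG-compressed with obvious blocking artifacts.

Blocky 8×8 compression artifacts appear around shape edges and the flat background shows ringing — characteristic JPEG degradation.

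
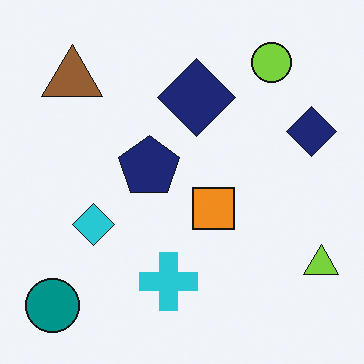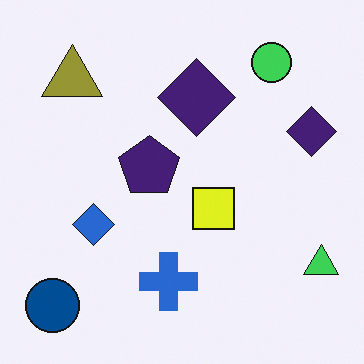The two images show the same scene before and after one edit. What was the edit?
It was hue-shifted by a small amount.

Every shape's color has rotated by the same amount around the hue wheel — a uniform hue shift.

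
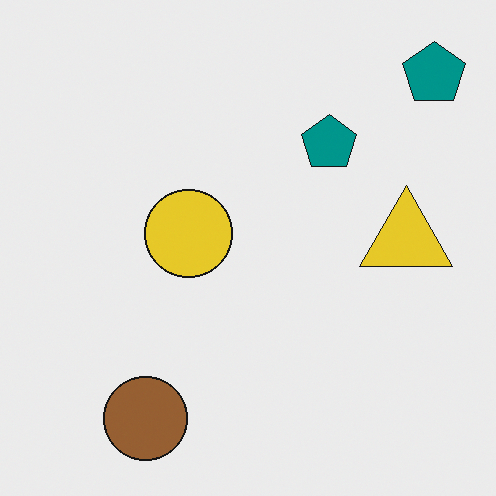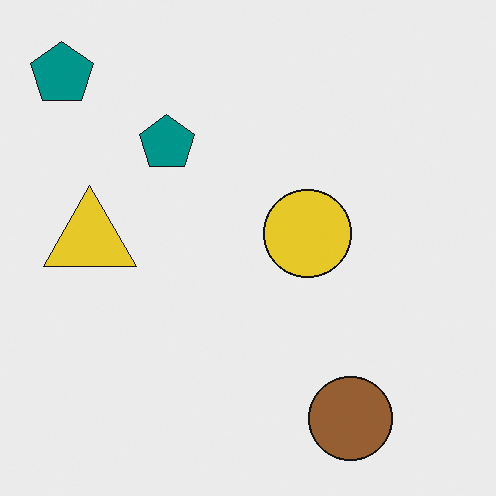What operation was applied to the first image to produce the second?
The transformation is: flipped horizontally (left ↔ right).

The yellow triangle is in the right of the first image and the left of the second — shapes on opposite sides of the vertical midline have swapped in a mirror flip.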